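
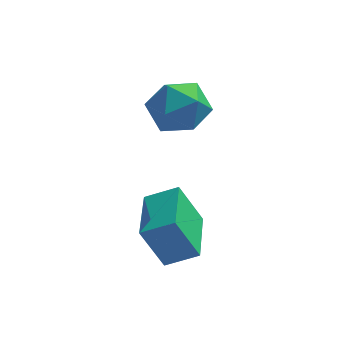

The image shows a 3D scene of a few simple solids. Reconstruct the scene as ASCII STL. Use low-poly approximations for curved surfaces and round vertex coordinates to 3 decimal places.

solid 
facet normal -0.121 0.582 0.804
outer loop
vertex 1.203 3.222 -0.826
vertex 1.313 2.563 -0.333
vertex 1.965 3.021 -0.566
endloop
endfacet
facet normal 0.161 0.951 0.263
outer loop
vertex 1.203 3.222 -0.826
vertex 1.965 3.021 -0.566
vertex 1.844 3.259 -1.352
endloop
endfacet
facet normal -0.290 0.913 -0.289
outer loop
vertex 1.203 3.222 -0.826
vertex 1.844 3.259 -1.352
vertex 1.117 2.948 -1.606
endloop
endfacet
facet normal -0.851 0.518 -0.088
outer loop
vertex 1.203 3.222 -0.826
vertex 1.117 2.948 -1.606
vertex 0.789 2.517 -0.976
endloop
endfacet
facet normal -0.747 0.314 0.586
outer loop
vertex 1.203 3.222 -0.826
vertex 0.789 2.517 -0.976
vertex 1.313 2.563 -0.333
endloop
endfacet
facet normal 0.770 0.633 0.073
outer loop
vertex 1.844 3.259 -1.352
vertex 1.965 3.021 -0.566
vertex 2.351 2.623 -1.184
endloop
endfacet
facet normal 0.314 0.036 0.949
outer loop
vertex 1.965 3.021 -0.566
vertex 1.313 2.563 -0.333
vertex 2.023 2.192 -0.554
endloop
endfacet
facet normal -0.697 -0.398 0.596
outer loop
vertex 1.313 2.563 -0.333
vertex 0.789 2.517 -0.976
vertex 1.296 1.881 -0.808
endloop
endfacet
facet normal -0.865 -0.068 -0.497
outer loop
vertex 0.789 2.517 -0.976
vertex 1.117 2.948 -1.606
vertex 1.175 2.119 -1.594
endloop
endfacet
facet normal 0.043 0.570 -0.820
outer loop
vertex 1.117 2.948 -1.606
vertex 1.844 3.259 -1.352
vertex 1.827 2.577 -1.827
endloop
endfacet
facet normal 0.851 -0.518 0.088
outer loop
vertex 1.937 1.918 -1.334
vertex 2.351 2.623 -1.184
vertex 2.023 2.192 -0.554
endloop
endfacet
facet normal 0.290 -0.913 0.289
outer loop
vertex 1.937 1.918 -1.334
vertex 2.023 2.192 -0.554
vertex 1.296 1.881 -0.808
endloop
endfacet
facet normal -0.161 -0.951 -0.263
outer loop
vertex 1.937 1.918 -1.334
vertex 1.296 1.881 -0.808
vertex 1.175 2.119 -1.594
endloop
endfacet
facet normal 0.121 -0.582 -0.804
outer loop
vertex 1.937 1.918 -1.334
vertex 1.175 2.119 -1.594
vertex 1.827 2.577 -1.827
endloop
endfacet
facet normal 0.747 -0.314 -0.586
outer loop
vertex 1.937 1.918 -1.334
vertex 1.827 2.577 -1.827
vertex 2.351 2.623 -1.184
endloop
endfacet
facet normal 0.865 0.068 0.497
outer loop
vertex 2.023 2.192 -0.554
vertex 2.351 2.623 -1.184
vertex 1.965 3.021 -0.566
endloop
endfacet
facet normal -0.043 -0.570 0.820
outer loop
vertex 1.296 1.881 -0.808
vertex 2.023 2.192 -0.554
vertex 1.313 2.563 -0.333
endloop
endfacet
facet normal -0.770 -0.633 -0.073
outer loop
vertex 1.175 2.119 -1.594
vertex 1.296 1.881 -0.808
vertex 0.789 2.517 -0.976
endloop
endfacet
facet normal -0.314 -0.036 -0.949
outer loop
vertex 1.827 2.577 -1.827
vertex 1.175 2.119 -1.594
vertex 1.117 2.948 -1.606
endloop
endfacet
facet normal 0.697 0.398 -0.596
outer loop
vertex 2.351 2.623 -1.184
vertex 1.827 2.577 -1.827
vertex 1.844 3.259 -1.352
endloop
endfacet
facet normal -0.895 -0.013 -0.446
outer loop
vertex 0.859 -0.469 -2.97
vertex 0.864 1.0 -3.023
vertex 1.408 -0.511 -4.07
endloop
endfacet
facet normal -0.004 -0.999 0.036
outer loop
vertex 2.196 -0.5 -3.677
vertex 0.859 -0.469 -2.97
vertex 1.408 -0.511 -4.07
endloop
endfacet
facet normal -0.895 -0.012 -0.447
outer loop
vertex 1.408 -0.511 -4.07
vertex 0.864 1.0 -3.023
vertex 1.414 0.958 -4.123
endloop
endfacet
facet normal 0.446 -0.034 -0.894
outer loop
vertex 1.414 0.958 -4.123
vertex 2.196 -0.5 -3.677
vertex 1.408 -0.511 -4.07
endloop
endfacet
facet normal -0.446 0.034 0.894
outer loop
vertex 0.859 -0.469 -2.97
vertex 1.652 1.011 -2.63
vertex 0.864 1.0 -3.023
endloop
endfacet
facet normal -0.004 -0.999 0.036
outer loop
vertex 1.646 -0.458 -2.577
vertex 0.859 -0.469 -2.97
vertex 2.196 -0.5 -3.677
endloop
endfacet
facet normal -0.447 0.034 0.894
outer loop
vertex 1.646 -0.458 -2.577
vertex 1.652 1.011 -2.63
vertex 0.859 -0.469 -2.97
endloop
endfacet
facet normal 0.004 0.999 -0.036
outer loop
vertex 0.864 1.0 -3.023
vertex 1.652 1.011 -2.63
vertex 1.414 0.958 -4.123
endloop
endfacet
facet normal 0.447 -0.034 -0.894
outer loop
vertex 2.201 0.969 -3.73
vertex 2.196 -0.5 -3.677
vertex 1.414 0.958 -4.123
endloop
endfacet
facet normal 0.004 0.999 -0.036
outer loop
vertex 1.414 0.958 -4.123
vertex 1.652 1.011 -2.63
vertex 2.201 0.969 -3.73
endloop
endfacet
facet normal 0.895 0.013 0.447
outer loop
vertex 2.201 0.969 -3.73
vertex 1.646 -0.458 -2.577
vertex 2.196 -0.5 -3.677
endloop
endfacet
facet normal 0.895 0.012 0.446
outer loop
vertex 1.652 1.011 -2.63
vertex 1.646 -0.458 -2.577
vertex 2.201 0.969 -3.73
endloop
endfacet

endsolid


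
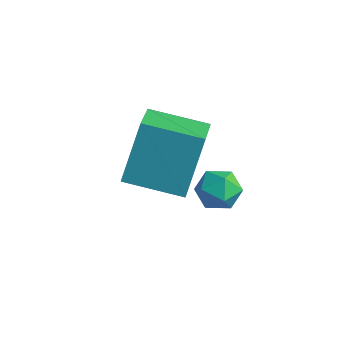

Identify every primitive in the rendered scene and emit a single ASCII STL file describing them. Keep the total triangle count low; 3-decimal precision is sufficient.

solid 
facet normal -0.582 0.702 -0.411
outer loop
vertex -4.492 -2.249 4.556
vertex -3.109 -1.303 4.214
vertex -4.324 -3.115 2.84
endloop
endfacet
facet normal -0.809 -0.553 0.200
outer loop
vertex -3.411 -4.217 3.486
vertex -4.492 -2.249 4.556
vertex -4.324 -3.115 2.84
endloop
endfacet
facet normal -0.582 0.702 -0.411
outer loop
vertex -4.324 -3.115 2.84
vertex -3.109 -1.303 4.214
vertex -2.941 -2.169 2.498
endloop
endfacet
facet normal 0.087 -0.449 -0.889
outer loop
vertex -2.941 -2.169 2.498
vertex -3.411 -4.217 3.486
vertex -4.324 -3.115 2.84
endloop
endfacet
facet normal -0.087 0.449 0.889
outer loop
vertex -4.492 -2.249 4.556
vertex -2.196 -2.405 4.86
vertex -3.109 -1.303 4.214
endloop
endfacet
facet normal -0.809 -0.553 0.200
outer loop
vertex -3.579 -3.351 5.202
vertex -4.492 -2.249 4.556
vertex -3.411 -4.217 3.486
endloop
endfacet
facet normal -0.087 0.449 0.889
outer loop
vertex -3.579 -3.351 5.202
vertex -2.196 -2.405 4.86
vertex -4.492 -2.249 4.556
endloop
endfacet
facet normal 0.809 0.553 -0.200
outer loop
vertex -3.109 -1.303 4.214
vertex -2.196 -2.405 4.86
vertex -2.941 -2.169 2.498
endloop
endfacet
facet normal 0.087 -0.449 -0.889
outer loop
vertex -2.028 -3.271 3.144
vertex -3.411 -4.217 3.486
vertex -2.941 -2.169 2.498
endloop
endfacet
facet normal 0.809 0.553 -0.200
outer loop
vertex -2.941 -2.169 2.498
vertex -2.196 -2.405 4.86
vertex -2.028 -3.271 3.144
endloop
endfacet
facet normal 0.582 -0.702 0.411
outer loop
vertex -2.028 -3.271 3.144
vertex -3.579 -3.351 5.202
vertex -3.411 -4.217 3.486
endloop
endfacet
facet normal 0.582 -0.702 0.411
outer loop
vertex -2.196 -2.405 4.86
vertex -3.579 -3.351 5.202
vertex -2.028 -3.271 3.144
endloop
endfacet
facet normal -0.351 0.933 -0.078
outer loop
vertex -2.823 -0.601 1.121
vertex -3.465 -0.824 1.344
vertex -2.98 -0.602 1.819
endloop
endfacet
facet normal 0.345 0.935 0.079
outer loop
vertex -2.823 -0.601 1.121
vertex -2.98 -0.602 1.819
vertex -2.336 -0.821 1.596
endloop
endfacet
facet normal 0.688 0.578 -0.438
outer loop
vertex -2.823 -0.601 1.121
vertex -2.336 -0.821 1.596
vertex -2.425 -1.179 0.984
endloop
endfacet
facet normal 0.205 0.357 -0.911
outer loop
vertex -2.823 -0.601 1.121
vertex -2.425 -1.179 0.984
vertex -3.122 -1.18 0.827
endloop
endfacet
facet normal -0.440 0.577 -0.689
outer loop
vertex -2.823 -0.601 1.121
vertex -3.122 -1.18 0.827
vertex -3.465 -0.824 1.344
endloop
endfacet
facet normal 0.436 0.578 0.690
outer loop
vertex -2.336 -0.821 1.596
vertex -2.98 -0.602 1.819
vertex -2.678 -1.18 2.113
endloop
endfacet
facet normal -0.691 0.575 0.437
outer loop
vertex -2.98 -0.602 1.819
vertex -3.465 -0.824 1.344
vertex -3.375 -1.181 1.956
endloop
endfacet
facet normal -0.834 -0.001 -0.552
outer loop
vertex -3.465 -0.824 1.344
vertex -3.122 -1.18 0.827
vertex -3.464 -1.539 1.344
endloop
endfacet
facet normal 0.206 -0.356 -0.912
outer loop
vertex -3.122 -1.18 0.827
vertex -2.425 -1.179 0.984
vertex -2.82 -1.758 1.121
endloop
endfacet
facet normal 0.989 0.001 -0.145
outer loop
vertex -2.425 -1.179 0.984
vertex -2.336 -0.821 1.596
vertex -2.335 -1.536 1.596
endloop
endfacet
facet normal -0.205 -0.357 0.911
outer loop
vertex -2.977 -1.759 1.819
vertex -2.678 -1.18 2.113
vertex -3.375 -1.181 1.956
endloop
endfacet
facet normal -0.688 -0.578 0.438
outer loop
vertex -2.977 -1.759 1.819
vertex -3.375 -1.181 1.956
vertex -3.464 -1.539 1.344
endloop
endfacet
facet normal -0.345 -0.935 -0.079
outer loop
vertex -2.977 -1.759 1.819
vertex -3.464 -1.539 1.344
vertex -2.82 -1.758 1.121
endloop
endfacet
facet normal 0.351 -0.933 0.078
outer loop
vertex -2.977 -1.759 1.819
vertex -2.82 -1.758 1.121
vertex -2.335 -1.536 1.596
endloop
endfacet
facet normal 0.440 -0.577 0.689
outer loop
vertex -2.977 -1.759 1.819
vertex -2.335 -1.536 1.596
vertex -2.678 -1.18 2.113
endloop
endfacet
facet normal -0.206 0.356 0.912
outer loop
vertex -3.375 -1.181 1.956
vertex -2.678 -1.18 2.113
vertex -2.98 -0.602 1.819
endloop
endfacet
facet normal -0.989 -0.001 0.145
outer loop
vertex -3.464 -1.539 1.344
vertex -3.375 -1.181 1.956
vertex -3.465 -0.824 1.344
endloop
endfacet
facet normal -0.436 -0.578 -0.690
outer loop
vertex -2.82 -1.758 1.121
vertex -3.464 -1.539 1.344
vertex -3.122 -1.18 0.827
endloop
endfacet
facet normal 0.691 -0.575 -0.437
outer loop
vertex -2.335 -1.536 1.596
vertex -2.82 -1.758 1.121
vertex -2.425 -1.179 0.984
endloop
endfacet
facet normal 0.834 0.001 0.552
outer loop
vertex -2.678 -1.18 2.113
vertex -2.335 -1.536 1.596
vertex -2.336 -0.821 1.596
endloop
endfacet

endsolid


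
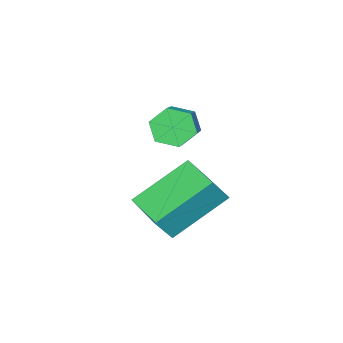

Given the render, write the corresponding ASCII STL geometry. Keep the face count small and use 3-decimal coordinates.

solid 
facet normal -0.738 -0.513 -0.438
outer loop
vertex -2.69 -2.93 1.433
vertex -3.101 -2.69 1.845
vertex -2.987 -2.391 1.302
endloop
endfacet
facet normal 0.482 0.053 -0.874
outer loop
vertex -2.69 -2.93 1.433
vertex -2.987 -2.391 1.302
vertex -1.627 -2.191 2.064
endloop
endfacet
facet normal 0.482 0.054 -0.874
outer loop
vertex -1.627 -2.191 2.064
vertex -2.987 -2.391 1.302
vertex -1.925 -1.651 1.933
endloop
endfacet
facet normal 0.738 0.513 0.438
outer loop
vertex -1.627 -2.191 2.064
vertex -1.925 -1.651 1.933
vertex -2.039 -1.95 2.475
endloop
endfacet
facet normal -0.738 -0.513 -0.438
outer loop
vertex -2.987 -2.391 1.302
vertex -3.101 -2.69 1.845
vertex -3.399 -2.15 1.714
endloop
endfacet
facet normal -0.168 0.768 -0.618
outer loop
vertex -2.987 -2.391 1.302
vertex -3.399 -2.15 1.714
vertex -1.925 -1.651 1.933
endloop
endfacet
facet normal -0.168 0.769 -0.617
outer loop
vertex -1.925 -1.651 1.933
vertex -3.399 -2.15 1.714
vertex -2.336 -1.411 2.344
endloop
endfacet
facet normal 0.738 0.513 0.438
outer loop
vertex -1.925 -1.651 1.933
vertex -2.336 -1.411 2.344
vertex -2.039 -1.95 2.475
endloop
endfacet
facet normal -0.738 -0.513 -0.438
outer loop
vertex -3.399 -2.15 1.714
vertex -3.101 -2.69 1.845
vertex -3.513 -2.449 2.256
endloop
endfacet
facet normal -0.650 0.715 0.258
outer loop
vertex -3.399 -2.15 1.714
vertex -3.513 -2.449 2.256
vertex -2.336 -1.411 2.344
endloop
endfacet
facet normal -0.650 0.715 0.257
outer loop
vertex -2.336 -1.411 2.344
vertex -3.513 -2.449 2.256
vertex -2.45 -1.71 2.887
endloop
endfacet
facet normal 0.738 0.513 0.438
outer loop
vertex -2.336 -1.411 2.344
vertex -2.45 -1.71 2.887
vertex -2.039 -1.95 2.475
endloop
endfacet
facet normal -0.738 -0.513 -0.438
outer loop
vertex -3.513 -2.449 2.256
vertex -3.101 -2.69 1.845
vertex -3.215 -2.989 2.387
endloop
endfacet
facet normal -0.482 -0.054 0.875
outer loop
vertex -3.513 -2.449 2.256
vertex -3.215 -2.989 2.387
vertex -2.45 -1.71 2.887
endloop
endfacet
facet normal -0.482 -0.053 0.874
outer loop
vertex -2.45 -1.71 2.887
vertex -3.215 -2.989 2.387
vertex -2.153 -2.249 3.018
endloop
endfacet
facet normal 0.738 0.513 0.438
outer loop
vertex -2.45 -1.71 2.887
vertex -2.153 -2.249 3.018
vertex -2.039 -1.95 2.475
endloop
endfacet
facet normal -0.738 -0.513 -0.438
outer loop
vertex -3.215 -2.989 2.387
vertex -3.101 -2.69 1.845
vertex -2.804 -3.229 1.976
endloop
endfacet
facet normal 0.169 -0.768 0.617
outer loop
vertex -3.215 -2.989 2.387
vertex -2.804 -3.229 1.976
vertex -2.153 -2.249 3.018
endloop
endfacet
facet normal 0.168 -0.768 0.618
outer loop
vertex -2.153 -2.249 3.018
vertex -2.804 -3.229 1.976
vertex -1.741 -2.49 2.606
endloop
endfacet
facet normal 0.738 0.513 0.438
outer loop
vertex -2.153 -2.249 3.018
vertex -1.741 -2.49 2.606
vertex -2.039 -1.95 2.475
endloop
endfacet
facet normal -0.738 -0.513 -0.438
outer loop
vertex -2.804 -3.229 1.976
vertex -3.101 -2.69 1.845
vertex -2.69 -2.93 1.433
endloop
endfacet
facet normal 0.650 -0.715 -0.257
outer loop
vertex -2.804 -3.229 1.976
vertex -2.69 -2.93 1.433
vertex -1.741 -2.49 2.606
endloop
endfacet
facet normal 0.650 -0.715 -0.258
outer loop
vertex -1.741 -2.49 2.606
vertex -2.69 -2.93 1.433
vertex -1.627 -2.191 2.064
endloop
endfacet
facet normal 0.738 0.513 0.438
outer loop
vertex -1.741 -2.49 2.606
vertex -1.627 -2.191 2.064
vertex -2.039 -1.95 2.475
endloop
endfacet
facet normal -0.728 0.368 0.578
outer loop
vertex -2.956 -2.216 0.776
vertex -2.458 -1.002 0.631
vertex -3.488 -2.087 0.024
endloop
endfacet
facet normal -0.378 -0.919 0.110
outer loop
vertex -2.082 -2.798 -1.091
vertex -2.956 -2.216 0.776
vertex -3.488 -2.087 0.024
endloop
endfacet
facet normal -0.728 0.368 0.578
outer loop
vertex -3.488 -2.087 0.024
vertex -2.458 -1.002 0.631
vertex -2.99 -0.874 -0.121
endloop
endfacet
facet normal -0.572 0.138 -0.809
outer loop
vertex -2.99 -0.874 -0.121
vertex -2.082 -2.798 -1.091
vertex -3.488 -2.087 0.024
endloop
endfacet
facet normal 0.572 -0.138 0.809
outer loop
vertex -2.956 -2.216 0.776
vertex -1.052 -1.713 -0.484
vertex -2.458 -1.002 0.631
endloop
endfacet
facet normal -0.377 -0.920 0.110
outer loop
vertex -1.55 -2.926 -0.339
vertex -2.956 -2.216 0.776
vertex -2.082 -2.798 -1.091
endloop
endfacet
facet normal 0.572 -0.138 0.809
outer loop
vertex -1.55 -2.926 -0.339
vertex -1.052 -1.713 -0.484
vertex -2.956 -2.216 0.776
endloop
endfacet
facet normal 0.377 0.919 -0.110
outer loop
vertex -2.458 -1.002 0.631
vertex -1.052 -1.713 -0.484
vertex -2.99 -0.874 -0.121
endloop
endfacet
facet normal -0.572 0.138 -0.809
outer loop
vertex -1.584 -1.584 -1.236
vertex -2.082 -2.798 -1.091
vertex -2.99 -0.874 -0.121
endloop
endfacet
facet normal 0.378 0.919 -0.109
outer loop
vertex -2.99 -0.874 -0.121
vertex -1.052 -1.713 -0.484
vertex -1.584 -1.584 -1.236
endloop
endfacet
facet normal 0.728 -0.368 -0.578
outer loop
vertex -1.584 -1.584 -1.236
vertex -1.55 -2.926 -0.339
vertex -2.082 -2.798 -1.091
endloop
endfacet
facet normal 0.728 -0.368 -0.578
outer loop
vertex -1.052 -1.713 -0.484
vertex -1.55 -2.926 -0.339
vertex -1.584 -1.584 -1.236
endloop
endfacet

endsolid


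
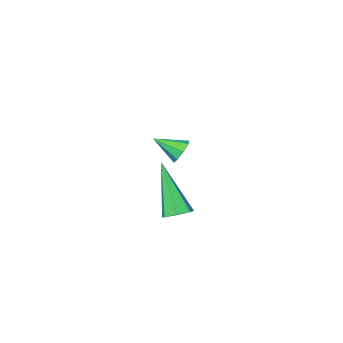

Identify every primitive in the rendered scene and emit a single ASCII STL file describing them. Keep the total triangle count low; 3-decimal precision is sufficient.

solid 
facet normal 0.063 0.537 -0.841
outer loop
vertex 1.669 0.723 1.252
vertex 1.164 0.688 1.192
vertex 1.43 1.045 1.44
endloop
endfacet
facet normal 0.805 0.299 0.512
outer loop
vertex 1.669 0.723 1.252
vertex 1.43 1.045 1.44
vertex 1.036 -0.408 2.908
endloop
endfacet
facet normal 0.063 0.537 -0.841
outer loop
vertex 1.43 1.045 1.44
vertex 1.164 0.688 1.192
vertex 0.991 1.098 1.441
endloop
endfacet
facet normal 0.086 0.697 0.712
outer loop
vertex 1.43 1.045 1.44
vertex 0.991 1.098 1.441
vertex 1.036 -0.408 2.908
endloop
endfacet
facet normal 0.063 0.537 -0.841
outer loop
vertex 0.991 1.098 1.441
vertex 1.164 0.688 1.192
vertex 0.681 0.842 1.254
endloop
endfacet
facet normal -0.709 0.481 0.516
outer loop
vertex 0.991 1.098 1.441
vertex 0.681 0.842 1.254
vertex 1.036 -0.408 2.908
endloop
endfacet
facet normal 0.063 0.536 -0.842
outer loop
vertex 0.681 0.842 1.254
vertex 1.164 0.688 1.192
vertex 0.735 0.47 1.021
endloop
endfacet
facet normal -0.980 -0.186 0.070
outer loop
vertex 0.681 0.842 1.254
vertex 0.735 0.47 1.021
vertex 1.036 -0.408 2.908
endloop
endfacet
facet normal 0.062 0.537 -0.841
outer loop
vertex 0.735 0.47 1.021
vertex 1.164 0.688 1.192
vertex 1.112 0.262 0.916
endloop
endfacet
facet normal -0.523 -0.802 -0.290
outer loop
vertex 0.735 0.47 1.021
vertex 1.112 0.262 0.916
vertex 1.036 -0.408 2.908
endloop
endfacet
facet normal 0.064 0.537 -0.841
outer loop
vertex 1.112 0.262 0.916
vertex 1.164 0.688 1.192
vertex 1.527 0.374 1.019
endloop
endfacet
facet normal 0.316 -0.903 -0.292
outer loop
vertex 1.112 0.262 0.916
vertex 1.527 0.374 1.019
vertex 1.036 -0.408 2.908
endloop
endfacet
facet normal 0.063 0.536 -0.842
outer loop
vertex 1.527 0.374 1.019
vertex 1.164 0.688 1.192
vertex 1.669 0.723 1.252
endloop
endfacet
facet normal 0.908 -0.413 0.065
outer loop
vertex 1.527 0.374 1.019
vertex 1.669 0.723 1.252
vertex 1.036 -0.408 2.908
endloop
endfacet
facet normal -0.630 0.606 -0.485
outer loop
vertex -1.49 -3.473 0.56
vertex -1.843 -3.54 0.935
vertex -1.455 -3.204 0.851
endloop
endfacet
facet normal 0.960 0.138 -0.243
outer loop
vertex -1.49 -3.473 0.56
vertex -1.455 -3.204 0.851
vertex -1.157 -4.2 1.465
endloop
endfacet
facet normal -0.630 0.607 -0.485
outer loop
vertex -1.455 -3.204 0.851
vertex -1.843 -3.54 0.935
vertex -1.648 -3.132 1.192
endloop
endfacet
facet normal 0.809 0.464 0.360
outer loop
vertex -1.455 -3.204 0.851
vertex -1.648 -3.132 1.192
vertex -1.157 -4.2 1.465
endloop
endfacet
facet normal -0.628 0.607 -0.487
outer loop
vertex -1.648 -3.132 1.192
vertex -1.843 -3.54 0.935
vertex -1.956 -3.298 1.382
endloop
endfacet
facet normal 0.332 0.374 0.866
outer loop
vertex -1.648 -3.132 1.192
vertex -1.956 -3.298 1.382
vertex -1.157 -4.2 1.465
endloop
endfacet
facet normal -0.630 0.605 -0.487
outer loop
vertex -1.956 -3.298 1.382
vertex -1.843 -3.54 0.935
vertex -2.197 -3.607 1.31
endloop
endfacet
facet normal -0.191 -0.079 0.978
outer loop
vertex -1.956 -3.298 1.382
vertex -2.197 -3.607 1.31
vertex -1.157 -4.2 1.465
endloop
endfacet
facet normal -0.630 0.606 -0.486
outer loop
vertex -2.197 -3.607 1.31
vertex -1.843 -3.54 0.935
vertex -2.231 -3.876 1.019
endloop
endfacet
facet normal -0.452 -0.628 0.633
outer loop
vertex -2.197 -3.607 1.31
vertex -2.231 -3.876 1.019
vertex -1.157 -4.2 1.465
endloop
endfacet
facet normal -0.630 0.606 -0.486
outer loop
vertex -2.231 -3.876 1.019
vertex -1.843 -3.54 0.935
vertex -2.038 -3.948 0.679
endloop
endfacet
facet normal -0.301 -0.953 0.031
outer loop
vertex -2.231 -3.876 1.019
vertex -2.038 -3.948 0.679
vertex -1.157 -4.2 1.465
endloop
endfacet
facet normal -0.630 0.606 -0.486
outer loop
vertex -2.038 -3.948 0.679
vertex -1.843 -3.54 0.935
vertex -1.731 -3.781 0.489
endloop
endfacet
facet normal 0.176 -0.863 -0.474
outer loop
vertex -2.038 -3.948 0.679
vertex -1.731 -3.781 0.489
vertex -1.157 -4.2 1.465
endloop
endfacet
facet normal -0.631 0.605 -0.486
outer loop
vertex -1.731 -3.781 0.489
vertex -1.843 -3.54 0.935
vertex -1.49 -3.473 0.56
endloop
endfacet
facet normal 0.698 -0.411 -0.587
outer loop
vertex -1.731 -3.781 0.489
vertex -1.49 -3.473 0.56
vertex -1.157 -4.2 1.465
endloop
endfacet

endsolid


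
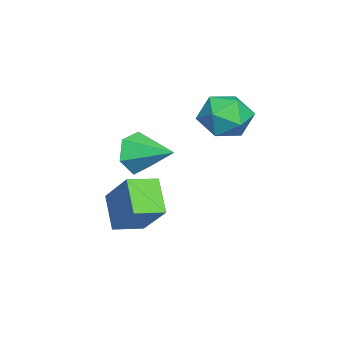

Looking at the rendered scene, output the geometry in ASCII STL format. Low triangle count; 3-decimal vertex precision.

solid 
facet normal -0.386 -0.876 -0.289
outer loop
vertex -2.193 -2.148 3.141
vertex -2.529 -1.743 2.362
vertex -1.669 -2.122 2.361
endloop
endfacet
facet normal 0.830 -0.044 0.556
outer loop
vertex -2.193 -2.148 3.141
vertex -1.669 -2.122 2.361
vertex -1.891 -0.297 2.838
endloop
endfacet
facet normal -0.386 -0.876 -0.289
outer loop
vertex -1.669 -2.122 2.361
vertex -2.529 -1.743 2.362
vertex -2.004 -1.717 1.582
endloop
endfacet
facet normal 0.934 0.192 -0.302
outer loop
vertex -1.669 -2.122 2.361
vertex -2.004 -1.717 1.582
vertex -1.891 -0.297 2.838
endloop
endfacet
facet normal -0.386 -0.876 -0.289
outer loop
vertex -2.004 -1.717 1.582
vertex -2.529 -1.743 2.362
vertex -2.864 -1.338 1.582
endloop
endfacet
facet normal 0.275 0.625 -0.731
outer loop
vertex -2.004 -1.717 1.582
vertex -2.864 -1.338 1.582
vertex -1.891 -0.297 2.838
endloop
endfacet
facet normal -0.387 -0.876 -0.289
outer loop
vertex -2.864 -1.338 1.582
vertex -2.529 -1.743 2.362
vertex -3.389 -1.363 2.362
endloop
endfacet
facet normal -0.487 0.819 -0.302
outer loop
vertex -2.864 -1.338 1.582
vertex -3.389 -1.363 2.362
vertex -1.891 -0.297 2.838
endloop
endfacet
facet normal -0.387 -0.876 -0.288
outer loop
vertex -3.389 -1.363 2.362
vertex -2.529 -1.743 2.362
vertex -3.053 -1.768 3.141
endloop
endfacet
facet normal -0.592 0.582 0.558
outer loop
vertex -3.389 -1.363 2.362
vertex -3.053 -1.768 3.141
vertex -1.891 -0.297 2.838
endloop
endfacet
facet normal -0.387 -0.876 -0.288
outer loop
vertex -3.053 -1.768 3.141
vertex -2.529 -1.743 2.362
vertex -2.193 -2.148 3.141
endloop
endfacet
facet normal 0.067 0.151 0.986
outer loop
vertex -3.053 -1.768 3.141
vertex -2.193 -2.148 3.141
vertex -1.891 -0.297 2.838
endloop
endfacet
facet normal 0.311 0.862 0.400
outer loop
vertex -3.726 2.166 4.061
vertex -3.254 1.626 4.859
vertex -2.707 1.845 3.962
endloop
endfacet
facet normal 0.258 0.915 -0.310
outer loop
vertex -3.726 2.166 4.061
vertex -2.707 1.845 3.962
vertex -3.38 1.754 3.133
endloop
endfacet
facet normal -0.415 0.764 -0.494
outer loop
vertex -3.726 2.166 4.061
vertex -3.38 1.754 3.133
vertex -4.343 1.479 3.516
endloop
endfacet
facet normal -0.779 0.618 0.103
outer loop
vertex -3.726 2.166 4.061
vertex -4.343 1.479 3.516
vertex -4.265 1.4 4.583
endloop
endfacet
facet normal -0.331 0.679 0.655
outer loop
vertex -3.726 2.166 4.061
vertex -4.265 1.4 4.583
vertex -3.254 1.626 4.859
endloop
endfacet
facet normal 0.682 0.419 -0.600
outer loop
vertex -3.38 1.754 3.133
vertex -2.707 1.845 3.962
vertex -2.695 0.96 3.357
endloop
endfacet
facet normal 0.766 0.335 0.549
outer loop
vertex -2.707 1.845 3.962
vertex -3.254 1.626 4.859
vertex -2.617 0.881 4.424
endloop
endfacet
facet normal -0.271 0.038 0.962
outer loop
vertex -3.254 1.626 4.859
vertex -4.265 1.4 4.583
vertex -3.58 0.606 4.807
endloop
endfacet
facet normal -0.996 -0.060 0.068
outer loop
vertex -4.265 1.4 4.583
vertex -4.343 1.479 3.516
vertex -4.253 0.515 3.978
endloop
endfacet
facet normal -0.407 0.176 -0.896
outer loop
vertex -4.343 1.479 3.516
vertex -3.38 1.754 3.133
vertex -3.706 0.734 3.081
endloop
endfacet
facet normal 0.779 -0.618 -0.103
outer loop
vertex -3.234 0.194 3.879
vertex -2.695 0.96 3.357
vertex -2.617 0.881 4.424
endloop
endfacet
facet normal 0.415 -0.764 0.494
outer loop
vertex -3.234 0.194 3.879
vertex -2.617 0.881 4.424
vertex -3.58 0.606 4.807
endloop
endfacet
facet normal -0.258 -0.915 0.310
outer loop
vertex -3.234 0.194 3.879
vertex -3.58 0.606 4.807
vertex -4.253 0.515 3.978
endloop
endfacet
facet normal -0.311 -0.862 -0.400
outer loop
vertex -3.234 0.194 3.879
vertex -4.253 0.515 3.978
vertex -3.706 0.734 3.081
endloop
endfacet
facet normal 0.331 -0.679 -0.655
outer loop
vertex -3.234 0.194 3.879
vertex -3.706 0.734 3.081
vertex -2.695 0.96 3.357
endloop
endfacet
facet normal 0.996 0.060 -0.068
outer loop
vertex -2.617 0.881 4.424
vertex -2.695 0.96 3.357
vertex -2.707 1.845 3.962
endloop
endfacet
facet normal 0.407 -0.176 0.896
outer loop
vertex -3.58 0.606 4.807
vertex -2.617 0.881 4.424
vertex -3.254 1.626 4.859
endloop
endfacet
facet normal -0.682 -0.419 0.600
outer loop
vertex -4.253 0.515 3.978
vertex -3.58 0.606 4.807
vertex -4.265 1.4 4.583
endloop
endfacet
facet normal -0.766 -0.335 -0.549
outer loop
vertex -3.706 0.734 3.081
vertex -4.253 0.515 3.978
vertex -4.343 1.479 3.516
endloop
endfacet
facet normal 0.271 -0.038 -0.962
outer loop
vertex -2.695 0.96 3.357
vertex -3.706 0.734 3.081
vertex -3.38 1.754 3.133
endloop
endfacet
facet normal -0.666 -0.302 0.682
outer loop
vertex -0.99 -1.738 1.866
vertex -1.628 -0.777 1.669
vertex -2.03 -2.725 0.415
endloop
endfacet
facet normal 0.545 -0.821 0.168
outer loop
vertex -1.012 -2.263 -0.629
vertex -0.99 -1.738 1.866
vertex -2.03 -2.725 0.415
endloop
endfacet
facet normal -0.666 -0.302 0.682
outer loop
vertex -2.03 -2.725 0.415
vertex -1.628 -0.777 1.669
vertex -2.668 -1.764 0.218
endloop
endfacet
facet normal -0.510 -0.484 -0.711
outer loop
vertex -2.668 -1.764 0.218
vertex -1.012 -2.263 -0.629
vertex -2.03 -2.725 0.415
endloop
endfacet
facet normal 0.510 0.484 0.711
outer loop
vertex -0.99 -1.738 1.866
vertex -0.61 -0.315 0.625
vertex -1.628 -0.777 1.669
endloop
endfacet
facet normal 0.545 -0.821 0.168
outer loop
vertex 0.028 -1.276 0.822
vertex -0.99 -1.738 1.866
vertex -1.012 -2.263 -0.629
endloop
endfacet
facet normal 0.510 0.484 0.711
outer loop
vertex 0.028 -1.276 0.822
vertex -0.61 -0.315 0.625
vertex -0.99 -1.738 1.866
endloop
endfacet
facet normal -0.545 0.821 -0.168
outer loop
vertex -1.628 -0.777 1.669
vertex -0.61 -0.315 0.625
vertex -2.668 -1.764 0.218
endloop
endfacet
facet normal -0.510 -0.484 -0.711
outer loop
vertex -1.65 -1.302 -0.826
vertex -1.012 -2.263 -0.629
vertex -2.668 -1.764 0.218
endloop
endfacet
facet normal -0.545 0.821 -0.168
outer loop
vertex -2.668 -1.764 0.218
vertex -0.61 -0.315 0.625
vertex -1.65 -1.302 -0.826
endloop
endfacet
facet normal 0.666 0.302 -0.682
outer loop
vertex -1.65 -1.302 -0.826
vertex 0.028 -1.276 0.822
vertex -1.012 -2.263 -0.629
endloop
endfacet
facet normal 0.666 0.302 -0.682
outer loop
vertex -0.61 -0.315 0.625
vertex 0.028 -1.276 0.822
vertex -1.65 -1.302 -0.826
endloop
endfacet

endsolid


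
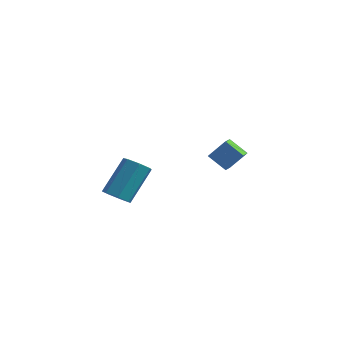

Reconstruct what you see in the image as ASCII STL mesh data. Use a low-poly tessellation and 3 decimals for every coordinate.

solid 
facet normal -0.815 0.047 0.578
outer loop
vertex 3.281 3.026 3.699
vertex 3.146 3.815 3.445
vertex 2.551 2.582 2.705
endloop
endfacet
facet normal 0.160 -0.940 0.302
outer loop
vertex 3.554 2.525 1.995
vertex 3.281 3.026 3.699
vertex 2.551 2.582 2.705
endloop
endfacet
facet normal -0.815 0.047 0.577
outer loop
vertex 2.551 2.582 2.705
vertex 3.146 3.815 3.445
vertex 2.417 3.371 2.452
endloop
endfacet
facet normal -0.557 -0.338 -0.759
outer loop
vertex 2.417 3.371 2.452
vertex 3.554 2.525 1.995
vertex 2.551 2.582 2.705
endloop
endfacet
facet normal 0.556 0.339 0.759
outer loop
vertex 3.281 3.026 3.699
vertex 4.149 3.758 2.735
vertex 3.146 3.815 3.445
endloop
endfacet
facet normal 0.161 -0.940 0.302
outer loop
vertex 4.283 2.969 2.988
vertex 3.281 3.026 3.699
vertex 3.554 2.525 1.995
endloop
endfacet
facet normal 0.557 0.338 0.758
outer loop
vertex 4.283 2.969 2.988
vertex 4.149 3.758 2.735
vertex 3.281 3.026 3.699
endloop
endfacet
facet normal -0.161 0.940 -0.302
outer loop
vertex 3.146 3.815 3.445
vertex 4.149 3.758 2.735
vertex 2.417 3.371 2.452
endloop
endfacet
facet normal -0.557 -0.339 -0.758
outer loop
vertex 3.419 3.314 1.741
vertex 3.554 2.525 1.995
vertex 2.417 3.371 2.452
endloop
endfacet
facet normal -0.161 0.940 -0.302
outer loop
vertex 2.417 3.371 2.452
vertex 4.149 3.758 2.735
vertex 3.419 3.314 1.741
endloop
endfacet
facet normal 0.815 -0.046 -0.578
outer loop
vertex 3.419 3.314 1.741
vertex 4.283 2.969 2.988
vertex 3.554 2.525 1.995
endloop
endfacet
facet normal 0.815 -0.047 -0.578
outer loop
vertex 4.149 3.758 2.735
vertex 4.283 2.969 2.988
vertex 3.419 3.314 1.741
endloop
endfacet
facet normal -0.173 -0.648 -0.742
outer loop
vertex 1.246 -4.236 2.999
vertex 0.861 -3.693 2.614
vertex 1.612 -3.86 2.585
endloop
endfacet
facet normal 0.819 -0.513 0.258
outer loop
vertex 1.246 -4.236 2.999
vertex 1.612 -3.86 2.585
vertex 1.625 -2.811 4.632
endloop
endfacet
facet normal 0.819 -0.512 0.257
outer loop
vertex 1.625 -2.811 4.632
vertex 1.612 -3.86 2.585
vertex 1.99 -2.435 4.218
endloop
endfacet
facet normal 0.173 0.649 0.741
outer loop
vertex 1.625 -2.811 4.632
vertex 1.99 -2.435 4.218
vertex 1.239 -2.267 4.246
endloop
endfacet
facet normal -0.173 -0.647 -0.742
outer loop
vertex 1.612 -3.86 2.585
vertex 0.861 -3.693 2.614
vertex 1.412 -3.357 2.193
endloop
endfacet
facet normal 0.939 0.121 -0.323
outer loop
vertex 1.612 -3.86 2.585
vertex 1.412 -3.357 2.193
vertex 1.99 -2.435 4.218
endloop
endfacet
facet normal 0.939 0.121 -0.323
outer loop
vertex 1.99 -2.435 4.218
vertex 1.412 -3.357 2.193
vertex 1.79 -1.932 3.826
endloop
endfacet
facet normal 0.172 0.647 0.743
outer loop
vertex 1.99 -2.435 4.218
vertex 1.79 -1.932 3.826
vertex 1.239 -2.267 4.246
endloop
endfacet
facet normal -0.173 -0.647 -0.742
outer loop
vertex 1.412 -3.357 2.193
vertex 0.861 -3.693 2.614
vertex 0.797 -3.107 2.118
endloop
endfacet
facet normal 0.350 0.664 -0.661
outer loop
vertex 1.412 -3.357 2.193
vertex 0.797 -3.107 2.118
vertex 1.79 -1.932 3.826
endloop
endfacet
facet normal 0.351 0.663 -0.661
outer loop
vertex 1.79 -1.932 3.826
vertex 0.797 -3.107 2.118
vertex 1.175 -1.682 3.75
endloop
endfacet
facet normal 0.172 0.648 0.742
outer loop
vertex 1.79 -1.932 3.826
vertex 1.175 -1.682 3.75
vertex 1.239 -2.267 4.246
endloop
endfacet
facet normal -0.171 -0.647 -0.743
outer loop
vertex 0.797 -3.107 2.118
vertex 0.861 -3.693 2.614
vertex 0.23 -3.298 2.415
endloop
endfacet
facet normal -0.500 0.706 -0.501
outer loop
vertex 0.797 -3.107 2.118
vertex 0.23 -3.298 2.415
vertex 1.175 -1.682 3.75
endloop
endfacet
facet normal -0.501 0.706 -0.500
outer loop
vertex 1.175 -1.682 3.75
vertex 0.23 -3.298 2.415
vertex 0.608 -1.873 4.048
endloop
endfacet
facet normal 0.172 0.648 0.742
outer loop
vertex 1.175 -1.682 3.75
vertex 0.608 -1.873 4.048
vertex 1.239 -2.267 4.246
endloop
endfacet
facet normal -0.172 -0.648 -0.742
outer loop
vertex 0.23 -3.298 2.415
vertex 0.861 -3.693 2.614
vertex 0.138 -3.786 2.863
endloop
endfacet
facet normal -0.975 0.217 0.036
outer loop
vertex 0.23 -3.298 2.415
vertex 0.138 -3.786 2.863
vertex 0.608 -1.873 4.048
endloop
endfacet
facet normal -0.976 0.216 0.038
outer loop
vertex 0.608 -1.873 4.048
vertex 0.138 -3.786 2.863
vertex 0.517 -2.361 4.495
endloop
endfacet
facet normal 0.172 0.648 0.742
outer loop
vertex 0.608 -1.873 4.048
vertex 0.517 -2.361 4.495
vertex 1.239 -2.267 4.246
endloop
endfacet
facet normal -0.173 -0.647 -0.743
outer loop
vertex 0.138 -3.786 2.863
vertex 0.861 -3.693 2.614
vertex 0.591 -4.204 3.122
endloop
endfacet
facet normal -0.715 -0.436 0.547
outer loop
vertex 0.138 -3.786 2.863
vertex 0.591 -4.204 3.122
vertex 0.517 -2.361 4.495
endloop
endfacet
facet normal -0.716 -0.435 0.546
outer loop
vertex 0.517 -2.361 4.495
vertex 0.591 -4.204 3.122
vertex 0.969 -2.779 4.755
endloop
endfacet
facet normal 0.172 0.648 0.742
outer loop
vertex 0.517 -2.361 4.495
vertex 0.969 -2.779 4.755
vertex 1.239 -2.267 4.246
endloop
endfacet
facet normal -0.171 -0.648 -0.742
outer loop
vertex 0.591 -4.204 3.122
vertex 0.861 -3.693 2.614
vertex 1.246 -4.236 2.999
endloop
endfacet
facet normal 0.084 -0.760 0.644
outer loop
vertex 0.591 -4.204 3.122
vertex 1.246 -4.236 2.999
vertex 0.969 -2.779 4.755
endloop
endfacet
facet normal 0.084 -0.760 0.644
outer loop
vertex 0.969 -2.779 4.755
vertex 1.246 -4.236 2.999
vertex 1.625 -2.811 4.632
endloop
endfacet
facet normal 0.171 0.648 0.742
outer loop
vertex 0.969 -2.779 4.755
vertex 1.625 -2.811 4.632
vertex 1.239 -2.267 4.246
endloop
endfacet

endsolid


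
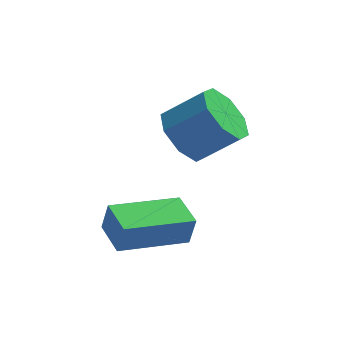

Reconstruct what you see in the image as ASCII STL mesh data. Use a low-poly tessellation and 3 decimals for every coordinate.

solid 
facet normal -0.884 -0.432 0.178
outer loop
vertex -0.347 -2.029 -1.522
vertex -0.841 -0.974 -1.414
vertex -0.539 -2.023 -2.462
endloop
endfacet
facet normal 0.422 -0.902 -0.092
outer loop
vertex 1.381 -1.086 -2.846
vertex -0.347 -2.029 -1.522
vertex -0.539 -2.023 -2.462
endloop
endfacet
facet normal -0.885 -0.431 0.177
outer loop
vertex -0.539 -2.023 -2.462
vertex -0.841 -0.974 -1.414
vertex -1.032 -0.967 -2.354
endloop
endfacet
facet normal -0.199 0.007 -0.980
outer loop
vertex -1.032 -0.967 -2.354
vertex 1.381 -1.086 -2.846
vertex -0.539 -2.023 -2.462
endloop
endfacet
facet normal 0.199 -0.007 0.980
outer loop
vertex -0.347 -2.029 -1.522
vertex 1.079 -0.037 -1.798
vertex -0.841 -0.974 -1.414
endloop
endfacet
facet normal 0.422 -0.902 -0.092
outer loop
vertex 1.572 -1.093 -1.906
vertex -0.347 -2.029 -1.522
vertex 1.381 -1.086 -2.846
endloop
endfacet
facet normal 0.200 -0.007 0.980
outer loop
vertex 1.572 -1.093 -1.906
vertex 1.079 -0.037 -1.798
vertex -0.347 -2.029 -1.522
endloop
endfacet
facet normal -0.422 0.902 0.092
outer loop
vertex -0.841 -0.974 -1.414
vertex 1.079 -0.037 -1.798
vertex -1.032 -0.967 -2.354
endloop
endfacet
facet normal -0.199 0.007 -0.980
outer loop
vertex 0.887 -0.031 -2.738
vertex 1.381 -1.086 -2.846
vertex -1.032 -0.967 -2.354
endloop
endfacet
facet normal -0.422 0.902 0.092
outer loop
vertex -1.032 -0.967 -2.354
vertex 1.079 -0.037 -1.798
vertex 0.887 -0.031 -2.738
endloop
endfacet
facet normal 0.884 0.432 -0.176
outer loop
vertex 0.887 -0.031 -2.738
vertex 1.572 -1.093 -1.906
vertex 1.381 -1.086 -2.846
endloop
endfacet
facet normal 0.885 0.431 -0.178
outer loop
vertex 1.079 -0.037 -1.798
vertex 1.572 -1.093 -1.906
vertex 0.887 -0.031 -2.738
endloop
endfacet
facet normal -0.773 -0.005 -0.635
outer loop
vertex 1.778 1.436 -1.198
vertex 1.131 1.596 -0.412
vertex 1.658 2.202 -1.058
endloop
endfacet
facet normal 0.617 0.234 -0.752
outer loop
vertex 1.778 1.436 -1.198
vertex 1.658 2.202 -1.058
vertex 2.975 1.444 -0.213
endloop
endfacet
facet normal 0.617 0.234 -0.752
outer loop
vertex 2.975 1.444 -0.213
vertex 1.658 2.202 -1.058
vertex 2.855 2.21 -0.073
endloop
endfacet
facet normal 0.773 0.005 0.635
outer loop
vertex 2.975 1.444 -0.213
vertex 2.855 2.21 -0.073
vertex 2.329 1.604 0.572
endloop
endfacet
facet normal -0.773 -0.005 -0.635
outer loop
vertex 1.658 2.202 -1.058
vertex 1.131 1.596 -0.412
vertex 1.229 2.613 -0.539
endloop
endfacet
facet normal 0.328 0.854 -0.405
outer loop
vertex 1.658 2.202 -1.058
vertex 1.229 2.613 -0.539
vertex 2.855 2.21 -0.073
endloop
endfacet
facet normal 0.328 0.853 -0.406
outer loop
vertex 2.855 2.21 -0.073
vertex 1.229 2.613 -0.539
vertex 2.426 2.621 0.445
endloop
endfacet
facet normal 0.772 0.006 0.635
outer loop
vertex 2.855 2.21 -0.073
vertex 2.426 2.621 0.445
vertex 2.329 1.604 0.572
endloop
endfacet
facet normal -0.772 -0.005 -0.635
outer loop
vertex 1.229 2.613 -0.539
vertex 1.131 1.596 -0.412
vertex 0.743 2.429 0.053
endloop
endfacet
facet normal -0.152 0.972 0.177
outer loop
vertex 1.229 2.613 -0.539
vertex 0.743 2.429 0.053
vertex 2.426 2.621 0.445
endloop
endfacet
facet normal -0.152 0.972 0.177
outer loop
vertex 2.426 2.621 0.445
vertex 0.743 2.429 0.053
vertex 1.94 2.437 1.038
endloop
endfacet
facet normal 0.773 0.006 0.635
outer loop
vertex 2.426 2.621 0.445
vertex 1.94 2.437 1.038
vertex 2.329 1.604 0.572
endloop
endfacet
facet normal -0.773 -0.006 -0.635
outer loop
vertex 0.743 2.429 0.053
vertex 1.131 1.596 -0.412
vertex 0.485 1.756 0.373
endloop
endfacet
facet normal -0.544 0.521 0.657
outer loop
vertex 0.743 2.429 0.053
vertex 0.485 1.756 0.373
vertex 1.94 2.437 1.038
endloop
endfacet
facet normal -0.544 0.521 0.657
outer loop
vertex 1.94 2.437 1.038
vertex 0.485 1.756 0.373
vertex 1.682 1.764 1.358
endloop
endfacet
facet normal 0.773 0.006 0.635
outer loop
vertex 1.94 2.437 1.038
vertex 1.682 1.764 1.358
vertex 2.329 1.604 0.572
endloop
endfacet
facet normal -0.773 -0.005 -0.635
outer loop
vertex 0.485 1.756 0.373
vertex 1.131 1.596 -0.412
vertex 0.605 0.99 0.233
endloop
endfacet
facet normal -0.617 -0.234 0.752
outer loop
vertex 0.485 1.756 0.373
vertex 0.605 0.99 0.233
vertex 1.682 1.764 1.358
endloop
endfacet
facet normal -0.617 -0.234 0.752
outer loop
vertex 1.682 1.764 1.358
vertex 0.605 0.99 0.233
vertex 1.802 0.998 1.218
endloop
endfacet
facet normal 0.773 0.005 0.635
outer loop
vertex 1.682 1.764 1.358
vertex 1.802 0.998 1.218
vertex 2.329 1.604 0.572
endloop
endfacet
facet normal -0.772 -0.006 -0.635
outer loop
vertex 0.605 0.99 0.233
vertex 1.131 1.596 -0.412
vertex 1.034 0.579 -0.285
endloop
endfacet
facet normal -0.328 -0.853 0.405
outer loop
vertex 0.605 0.99 0.233
vertex 1.034 0.579 -0.285
vertex 1.802 0.998 1.218
endloop
endfacet
facet normal -0.327 -0.854 0.405
outer loop
vertex 1.802 0.998 1.218
vertex 1.034 0.579 -0.285
vertex 2.231 0.587 0.699
endloop
endfacet
facet normal 0.773 0.005 0.635
outer loop
vertex 1.802 0.998 1.218
vertex 2.231 0.587 0.699
vertex 2.329 1.604 0.572
endloop
endfacet
facet normal -0.773 -0.006 -0.635
outer loop
vertex 1.034 0.579 -0.285
vertex 1.131 1.596 -0.412
vertex 1.52 0.763 -0.878
endloop
endfacet
facet normal 0.152 -0.972 -0.177
outer loop
vertex 1.034 0.579 -0.285
vertex 1.52 0.763 -0.878
vertex 2.231 0.587 0.699
endloop
endfacet
facet normal 0.152 -0.972 -0.177
outer loop
vertex 2.231 0.587 0.699
vertex 1.52 0.763 -0.878
vertex 2.717 0.771 0.107
endloop
endfacet
facet normal 0.772 0.005 0.635
outer loop
vertex 2.231 0.587 0.699
vertex 2.717 0.771 0.107
vertex 2.329 1.604 0.572
endloop
endfacet
facet normal -0.773 -0.006 -0.635
outer loop
vertex 1.52 0.763 -0.878
vertex 1.131 1.596 -0.412
vertex 1.778 1.436 -1.198
endloop
endfacet
facet normal 0.544 -0.521 -0.657
outer loop
vertex 1.52 0.763 -0.878
vertex 1.778 1.436 -1.198
vertex 2.717 0.771 0.107
endloop
endfacet
facet normal 0.544 -0.521 -0.657
outer loop
vertex 2.717 0.771 0.107
vertex 1.778 1.436 -1.198
vertex 2.975 1.444 -0.213
endloop
endfacet
facet normal 0.773 0.006 0.635
outer loop
vertex 2.717 0.771 0.107
vertex 2.975 1.444 -0.213
vertex 2.329 1.604 0.572
endloop
endfacet

endsolid


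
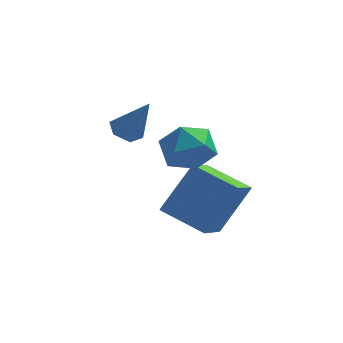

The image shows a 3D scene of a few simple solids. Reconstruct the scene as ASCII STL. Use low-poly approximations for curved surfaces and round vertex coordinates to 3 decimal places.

solid 
facet normal -0.877 0.367 0.310
outer loop
vertex 2.259 -0.974 -1.153
vertex 3.132 -0.136 0.325
vertex 2.554 0.659 -2.252
endloop
endfacet
facet normal -0.457 -0.438 -0.774
outer loop
vertex 3.948 0.076 -2.745
vertex 2.259 -0.974 -1.153
vertex 2.554 0.659 -2.252
endloop
endfacet
facet normal -0.877 0.366 0.310
outer loop
vertex 2.554 0.659 -2.252
vertex 3.132 -0.136 0.325
vertex 3.426 1.497 -0.774
endloop
endfacet
facet normal 0.148 0.820 -0.552
outer loop
vertex 3.426 1.497 -0.774
vertex 3.948 0.076 -2.745
vertex 2.554 0.659 -2.252
endloop
endfacet
facet normal -0.148 -0.820 0.552
outer loop
vertex 2.259 -0.974 -1.153
vertex 4.526 -0.719 -0.168
vertex 3.132 -0.136 0.325
endloop
endfacet
facet normal -0.457 -0.439 -0.774
outer loop
vertex 3.654 -1.557 -1.646
vertex 2.259 -0.974 -1.153
vertex 3.948 0.076 -2.745
endloop
endfacet
facet normal -0.148 -0.820 0.552
outer loop
vertex 3.654 -1.557 -1.646
vertex 4.526 -0.719 -0.168
vertex 2.259 -0.974 -1.153
endloop
endfacet
facet normal 0.457 0.438 0.774
outer loop
vertex 3.132 -0.136 0.325
vertex 4.526 -0.719 -0.168
vertex 3.426 1.497 -0.774
endloop
endfacet
facet normal 0.148 0.820 -0.552
outer loop
vertex 4.821 0.914 -1.267
vertex 3.948 0.076 -2.745
vertex 3.426 1.497 -0.774
endloop
endfacet
facet normal 0.457 0.438 0.774
outer loop
vertex 3.426 1.497 -0.774
vertex 4.526 -0.719 -0.168
vertex 4.821 0.914 -1.267
endloop
endfacet
facet normal 0.877 -0.367 -0.310
outer loop
vertex 4.821 0.914 -1.267
vertex 3.654 -1.557 -1.646
vertex 3.948 0.076 -2.745
endloop
endfacet
facet normal 0.877 -0.367 -0.310
outer loop
vertex 4.526 -0.719 -0.168
vertex 3.654 -1.557 -1.646
vertex 4.821 0.914 -1.267
endloop
endfacet
facet normal -0.477 0.148 -0.866
outer loop
vertex 1.361 1.996 0.004
vertex 0.839 2.028 0.297
vertex 1.162 2.525 0.204
endloop
endfacet
facet normal 0.921 0.379 -0.086
outer loop
vertex 1.361 1.996 0.004
vertex 1.162 2.525 0.204
vertex 1.601 1.792 1.683
endloop
endfacet
facet normal -0.477 0.148 -0.867
outer loop
vertex 1.162 2.525 0.204
vertex 0.839 2.028 0.297
vertex 0.639 2.557 0.497
endloop
endfacet
facet normal 0.260 0.894 0.366
outer loop
vertex 1.162 2.525 0.204
vertex 0.639 2.557 0.497
vertex 1.601 1.792 1.683
endloop
endfacet
facet normal -0.477 0.148 -0.867
outer loop
vertex 0.639 2.557 0.497
vertex 0.839 2.028 0.297
vertex 0.316 2.06 0.59
endloop
endfacet
facet normal -0.514 0.468 0.719
outer loop
vertex 0.639 2.557 0.497
vertex 0.316 2.06 0.59
vertex 1.601 1.792 1.683
endloop
endfacet
facet normal -0.477 0.148 -0.867
outer loop
vertex 0.316 2.06 0.59
vertex 0.839 2.028 0.297
vertex 0.516 1.531 0.39
endloop
endfacet
facet normal -0.626 -0.472 0.621
outer loop
vertex 0.316 2.06 0.59
vertex 0.516 1.531 0.39
vertex 1.601 1.792 1.683
endloop
endfacet
facet normal -0.477 0.148 -0.866
outer loop
vertex 0.516 1.531 0.39
vertex 0.839 2.028 0.297
vertex 1.038 1.499 0.097
endloop
endfacet
facet normal 0.035 -0.985 0.170
outer loop
vertex 0.516 1.531 0.39
vertex 1.038 1.499 0.097
vertex 1.601 1.792 1.683
endloop
endfacet
facet normal -0.477 0.148 -0.866
outer loop
vertex 1.038 1.499 0.097
vertex 0.839 2.028 0.297
vertex 1.361 1.996 0.004
endloop
endfacet
facet normal 0.808 -0.560 -0.184
outer loop
vertex 1.038 1.499 0.097
vertex 1.361 1.996 0.004
vertex 1.601 1.792 1.683
endloop
endfacet
facet normal -0.645 0.297 0.704
outer loop
vertex 2.199 -0.654 1.635
vertex 2.878 -0.702 2.278
vertex 2.733 0.095 1.809
endloop
endfacet
facet normal -0.820 0.569 0.067
outer loop
vertex 2.199 -0.654 1.635
vertex 2.733 0.095 1.809
vertex 2.508 -0.125 0.928
endloop
endfacet
facet normal -0.923 0.025 -0.384
outer loop
vertex 2.199 -0.654 1.635
vertex 2.508 -0.125 0.928
vertex 2.514 -1.057 0.852
endloop
endfacet
facet normal -0.812 -0.582 -0.027
outer loop
vertex 2.199 -0.654 1.635
vertex 2.514 -1.057 0.852
vertex 2.742 -1.414 1.686
endloop
endfacet
facet normal -0.641 -0.415 0.646
outer loop
vertex 2.199 -0.654 1.635
vertex 2.742 -1.414 1.686
vertex 2.878 -0.702 2.278
endloop
endfacet
facet normal -0.264 0.949 -0.170
outer loop
vertex 2.508 -0.125 0.928
vertex 2.733 0.095 1.809
vertex 3.378 0.154 1.134
endloop
endfacet
facet normal 0.017 0.509 0.860
outer loop
vertex 2.733 0.095 1.809
vertex 2.878 -0.702 2.278
vertex 3.606 -0.203 1.968
endloop
endfacet
facet normal 0.024 -0.642 0.766
outer loop
vertex 2.878 -0.702 2.278
vertex 2.742 -1.414 1.686
vertex 3.612 -1.135 1.892
endloop
endfacet
facet normal -0.253 -0.913 -0.321
outer loop
vertex 2.742 -1.414 1.686
vertex 2.514 -1.057 0.852
vertex 3.387 -1.355 1.011
endloop
endfacet
facet normal -0.431 0.071 -0.899
outer loop
vertex 2.514 -1.057 0.852
vertex 2.508 -0.125 0.928
vertex 3.242 -0.558 0.542
endloop
endfacet
facet normal 0.812 0.582 0.027
outer loop
vertex 3.921 -0.606 1.185
vertex 3.378 0.154 1.134
vertex 3.606 -0.203 1.968
endloop
endfacet
facet normal 0.923 -0.025 0.384
outer loop
vertex 3.921 -0.606 1.185
vertex 3.606 -0.203 1.968
vertex 3.612 -1.135 1.892
endloop
endfacet
facet normal 0.820 -0.569 -0.067
outer loop
vertex 3.921 -0.606 1.185
vertex 3.612 -1.135 1.892
vertex 3.387 -1.355 1.011
endloop
endfacet
facet normal 0.645 -0.297 -0.704
outer loop
vertex 3.921 -0.606 1.185
vertex 3.387 -1.355 1.011
vertex 3.242 -0.558 0.542
endloop
endfacet
facet normal 0.641 0.415 -0.646
outer loop
vertex 3.921 -0.606 1.185
vertex 3.242 -0.558 0.542
vertex 3.378 0.154 1.134
endloop
endfacet
facet normal 0.253 0.913 0.321
outer loop
vertex 3.606 -0.203 1.968
vertex 3.378 0.154 1.134
vertex 2.733 0.095 1.809
endloop
endfacet
facet normal 0.431 -0.071 0.899
outer loop
vertex 3.612 -1.135 1.892
vertex 3.606 -0.203 1.968
vertex 2.878 -0.702 2.278
endloop
endfacet
facet normal 0.264 -0.949 0.170
outer loop
vertex 3.387 -1.355 1.011
vertex 3.612 -1.135 1.892
vertex 2.742 -1.414 1.686
endloop
endfacet
facet normal -0.017 -0.509 -0.860
outer loop
vertex 3.242 -0.558 0.542
vertex 3.387 -1.355 1.011
vertex 2.514 -1.057 0.852
endloop
endfacet
facet normal -0.024 0.642 -0.766
outer loop
vertex 3.378 0.154 1.134
vertex 3.242 -0.558 0.542
vertex 2.508 -0.125 0.928
endloop
endfacet

endsolid


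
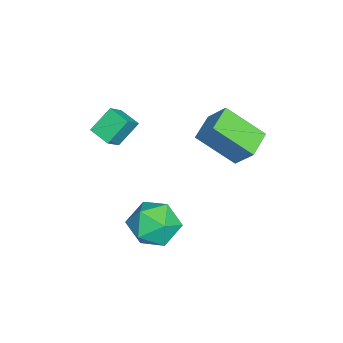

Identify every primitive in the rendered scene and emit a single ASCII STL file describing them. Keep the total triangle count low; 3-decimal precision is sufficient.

solid 
facet normal -0.557 -0.796 0.237
outer loop
vertex 2.099 -3.21 3.751
vertex 1.495 -2.51 4.679
vertex 1.381 -2.913 3.06
endloop
endfacet
facet normal 0.461 -0.535 -0.709
outer loop
vertex 1.945 -2.11 2.821
vertex 2.099 -3.21 3.751
vertex 1.381 -2.913 3.06
endloop
endfacet
facet normal -0.557 -0.796 0.237
outer loop
vertex 1.381 -2.913 3.06
vertex 1.495 -2.51 4.679
vertex 0.777 -2.213 3.988
endloop
endfacet
facet normal -0.690 0.286 -0.665
outer loop
vertex 0.777 -2.213 3.988
vertex 1.945 -2.11 2.821
vertex 1.381 -2.913 3.06
endloop
endfacet
facet normal 0.690 -0.286 0.665
outer loop
vertex 2.099 -3.21 3.751
vertex 2.059 -1.707 4.44
vertex 1.495 -2.51 4.679
endloop
endfacet
facet normal 0.461 -0.535 -0.709
outer loop
vertex 2.663 -2.407 3.512
vertex 2.099 -3.21 3.751
vertex 1.945 -2.11 2.821
endloop
endfacet
facet normal 0.690 -0.286 0.665
outer loop
vertex 2.663 -2.407 3.512
vertex 2.059 -1.707 4.44
vertex 2.099 -3.21 3.751
endloop
endfacet
facet normal -0.461 0.535 0.709
outer loop
vertex 1.495 -2.51 4.679
vertex 2.059 -1.707 4.44
vertex 0.777 -2.213 3.988
endloop
endfacet
facet normal -0.690 0.286 -0.665
outer loop
vertex 1.341 -1.41 3.749
vertex 1.945 -2.11 2.821
vertex 0.777 -2.213 3.988
endloop
endfacet
facet normal -0.461 0.535 0.709
outer loop
vertex 0.777 -2.213 3.988
vertex 2.059 -1.707 4.44
vertex 1.341 -1.41 3.749
endloop
endfacet
facet normal 0.557 0.796 -0.237
outer loop
vertex 1.341 -1.41 3.749
vertex 2.663 -2.407 3.512
vertex 1.945 -2.11 2.821
endloop
endfacet
facet normal 0.557 0.796 -0.237
outer loop
vertex 2.059 -1.707 4.44
vertex 2.663 -2.407 3.512
vertex 1.341 -1.41 3.749
endloop
endfacet
facet normal -0.946 0.253 0.204
outer loop
vertex -1.066 1.001 2.468
vertex -0.634 1.777 3.511
vertex -0.903 2.664 1.163
endloop
endfacet
facet normal -0.315 -0.567 -0.761
outer loop
vertex 0.374 2.323 0.889
vertex -1.066 1.001 2.468
vertex -0.903 2.664 1.163
endloop
endfacet
facet normal -0.946 0.252 0.204
outer loop
vertex -0.903 2.664 1.163
vertex -0.634 1.777 3.511
vertex -0.471 3.44 2.207
endloop
endfacet
facet normal 0.077 0.785 -0.615
outer loop
vertex -0.471 3.44 2.207
vertex 0.374 2.323 0.889
vertex -0.903 2.664 1.163
endloop
endfacet
facet normal -0.077 -0.784 0.616
outer loop
vertex -1.066 1.001 2.468
vertex 0.643 1.436 3.237
vertex -0.634 1.777 3.511
endloop
endfacet
facet normal -0.315 -0.566 -0.762
outer loop
vertex 0.211 0.66 2.193
vertex -1.066 1.001 2.468
vertex 0.374 2.323 0.889
endloop
endfacet
facet normal -0.077 -0.785 0.615
outer loop
vertex 0.211 0.66 2.193
vertex 0.643 1.436 3.237
vertex -1.066 1.001 2.468
endloop
endfacet
facet normal 0.315 0.566 0.762
outer loop
vertex -0.634 1.777 3.511
vertex 0.643 1.436 3.237
vertex -0.471 3.44 2.207
endloop
endfacet
facet normal 0.077 0.784 -0.615
outer loop
vertex 0.806 3.099 1.932
vertex 0.374 2.323 0.889
vertex -0.471 3.44 2.207
endloop
endfacet
facet normal 0.315 0.567 0.761
outer loop
vertex -0.471 3.44 2.207
vertex 0.643 1.436 3.237
vertex 0.806 3.099 1.932
endloop
endfacet
facet normal 0.946 -0.253 -0.204
outer loop
vertex 0.806 3.099 1.932
vertex 0.211 0.66 2.193
vertex 0.374 2.323 0.889
endloop
endfacet
facet normal 0.946 -0.253 -0.204
outer loop
vertex 0.643 1.436 3.237
vertex 0.211 0.66 2.193
vertex 0.806 3.099 1.932
endloop
endfacet
facet normal -0.967 -0.249 -0.044
outer loop
vertex 2.201 -0.065 -0.814
vertex 2.486 -1.067 -1.407
vertex 2.433 -1.074 -0.209
endloop
endfacet
facet normal -0.829 0.134 0.542
outer loop
vertex 2.201 -0.065 -0.814
vertex 2.433 -1.074 -0.209
vertex 2.861 -0.026 0.186
endloop
endfacet
facet normal -0.555 0.760 0.337
outer loop
vertex 2.201 -0.065 -0.814
vertex 2.861 -0.026 0.186
vertex 3.178 0.628 -0.767
endloop
endfacet
facet normal -0.524 0.764 -0.377
outer loop
vertex 2.201 -0.065 -0.814
vertex 3.178 0.628 -0.767
vertex 2.947 -0.016 -1.751
endloop
endfacet
facet normal -0.778 0.141 -0.612
outer loop
vertex 2.201 -0.065 -0.814
vertex 2.947 -0.016 -1.751
vertex 2.486 -1.067 -1.407
endloop
endfacet
facet normal -0.332 -0.211 0.919
outer loop
vertex 2.861 -0.026 0.186
vertex 2.433 -1.074 -0.209
vertex 3.553 -1.004 0.211
endloop
endfacet
facet normal -0.555 -0.831 -0.029
outer loop
vertex 2.433 -1.074 -0.209
vertex 2.486 -1.067 -1.407
vertex 3.322 -1.648 -0.773
endloop
endfacet
facet normal -0.249 -0.201 -0.947
outer loop
vertex 2.486 -1.067 -1.407
vertex 2.947 -0.016 -1.751
vertex 3.639 -0.994 -1.726
endloop
endfacet
facet normal 0.162 0.808 -0.567
outer loop
vertex 2.947 -0.016 -1.751
vertex 3.178 0.628 -0.767
vertex 4.067 0.054 -1.331
endloop
endfacet
facet normal 0.112 0.802 0.587
outer loop
vertex 3.178 0.628 -0.767
vertex 2.861 -0.026 0.186
vertex 4.014 0.047 -0.133
endloop
endfacet
facet normal 0.524 -0.764 0.377
outer loop
vertex 4.299 -0.955 -0.726
vertex 3.553 -1.004 0.211
vertex 3.322 -1.648 -0.773
endloop
endfacet
facet normal 0.555 -0.760 -0.337
outer loop
vertex 4.299 -0.955 -0.726
vertex 3.322 -1.648 -0.773
vertex 3.639 -0.994 -1.726
endloop
endfacet
facet normal 0.829 -0.134 -0.542
outer loop
vertex 4.299 -0.955 -0.726
vertex 3.639 -0.994 -1.726
vertex 4.067 0.054 -1.331
endloop
endfacet
facet normal 0.967 0.249 0.044
outer loop
vertex 4.299 -0.955 -0.726
vertex 4.067 0.054 -1.331
vertex 4.014 0.047 -0.133
endloop
endfacet
facet normal 0.778 -0.141 0.612
outer loop
vertex 4.299 -0.955 -0.726
vertex 4.014 0.047 -0.133
vertex 3.553 -1.004 0.211
endloop
endfacet
facet normal -0.162 -0.808 0.567
outer loop
vertex 3.322 -1.648 -0.773
vertex 3.553 -1.004 0.211
vertex 2.433 -1.074 -0.209
endloop
endfacet
facet normal -0.112 -0.802 -0.587
outer loop
vertex 3.639 -0.994 -1.726
vertex 3.322 -1.648 -0.773
vertex 2.486 -1.067 -1.407
endloop
endfacet
facet normal 0.332 0.211 -0.919
outer loop
vertex 4.067 0.054 -1.331
vertex 3.639 -0.994 -1.726
vertex 2.947 -0.016 -1.751
endloop
endfacet
facet normal 0.555 0.831 0.029
outer loop
vertex 4.014 0.047 -0.133
vertex 4.067 0.054 -1.331
vertex 3.178 0.628 -0.767
endloop
endfacet
facet normal 0.249 0.201 0.947
outer loop
vertex 3.553 -1.004 0.211
vertex 4.014 0.047 -0.133
vertex 2.861 -0.026 0.186
endloop
endfacet

endsolid


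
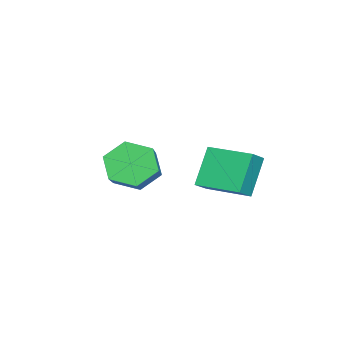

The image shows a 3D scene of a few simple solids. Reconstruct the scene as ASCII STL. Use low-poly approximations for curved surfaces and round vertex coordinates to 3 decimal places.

solid 
facet normal -0.836 0.143 -0.530
outer loop
vertex -4.76 1.998 -0.253
vertex -4.488 3.867 -0.176
vertex -3.796 1.921 -1.795
endloop
endfacet
facet normal -0.144 -0.989 -0.041
outer loop
vertex -3.052 1.793 -1.324
vertex -4.76 1.998 -0.253
vertex -3.796 1.921 -1.795
endloop
endfacet
facet normal -0.836 0.143 -0.530
outer loop
vertex -3.796 1.921 -1.795
vertex -4.488 3.867 -0.176
vertex -3.524 3.79 -1.718
endloop
endfacet
facet normal 0.529 -0.042 -0.847
outer loop
vertex -3.524 3.79 -1.718
vertex -3.052 1.793 -1.324
vertex -3.796 1.921 -1.795
endloop
endfacet
facet normal -0.529 0.042 0.847
outer loop
vertex -4.76 1.998 -0.253
vertex -3.744 3.739 0.295
vertex -4.488 3.867 -0.176
endloop
endfacet
facet normal -0.144 -0.989 -0.041
outer loop
vertex -4.016 1.87 0.218
vertex -4.76 1.998 -0.253
vertex -3.052 1.793 -1.324
endloop
endfacet
facet normal -0.529 0.042 0.847
outer loop
vertex -4.016 1.87 0.218
vertex -3.744 3.739 0.295
vertex -4.76 1.998 -0.253
endloop
endfacet
facet normal 0.144 0.989 0.041
outer loop
vertex -4.488 3.867 -0.176
vertex -3.744 3.739 0.295
vertex -3.524 3.79 -1.718
endloop
endfacet
facet normal 0.529 -0.042 -0.847
outer loop
vertex -2.78 3.662 -1.247
vertex -3.052 1.793 -1.324
vertex -3.524 3.79 -1.718
endloop
endfacet
facet normal 0.144 0.989 0.041
outer loop
vertex -3.524 3.79 -1.718
vertex -3.744 3.739 0.295
vertex -2.78 3.662 -1.247
endloop
endfacet
facet normal 0.836 -0.143 0.530
outer loop
vertex -2.78 3.662 -1.247
vertex -4.016 1.87 0.218
vertex -3.052 1.793 -1.324
endloop
endfacet
facet normal 0.836 -0.143 0.530
outer loop
vertex -3.744 3.739 0.295
vertex -4.016 1.87 0.218
vertex -2.78 3.662 -1.247
endloop
endfacet
facet normal -0.812 -0.335 -0.477
outer loop
vertex -0.83 0.726 -0.867
vertex -1.173 0.339 -0.011
vertex -1.41 1.276 -0.266
endloop
endfacet
facet normal 0.061 0.765 -0.641
outer loop
vertex -0.83 0.726 -0.867
vertex -1.41 1.276 -0.266
vertex 0.876 1.429 0.135
endloop
endfacet
facet normal 0.061 0.765 -0.641
outer loop
vertex 0.876 1.429 0.135
vertex -1.41 1.276 -0.266
vertex 0.297 1.979 0.736
endloop
endfacet
facet normal 0.813 0.334 0.477
outer loop
vertex 0.876 1.429 0.135
vertex 0.297 1.979 0.736
vertex 0.533 1.041 0.991
endloop
endfacet
facet normal -0.812 -0.335 -0.477
outer loop
vertex -1.41 1.276 -0.266
vertex -1.173 0.339 -0.011
vertex -1.753 0.889 0.59
endloop
endfacet
facet normal -0.471 0.859 0.200
outer loop
vertex -1.41 1.276 -0.266
vertex -1.753 0.889 0.59
vertex 0.297 1.979 0.736
endloop
endfacet
facet normal -0.471 0.859 0.200
outer loop
vertex 0.297 1.979 0.736
vertex -1.753 0.889 0.59
vertex -0.046 1.592 1.592
endloop
endfacet
facet normal 0.813 0.334 0.477
outer loop
vertex 0.297 1.979 0.736
vertex -0.046 1.592 1.592
vertex 0.533 1.041 0.991
endloop
endfacet
facet normal -0.812 -0.335 -0.477
outer loop
vertex -1.753 0.889 0.59
vertex -1.173 0.339 -0.011
vertex -1.516 -0.049 0.845
endloop
endfacet
facet normal -0.533 0.094 0.841
outer loop
vertex -1.753 0.889 0.59
vertex -1.516 -0.049 0.845
vertex -0.046 1.592 1.592
endloop
endfacet
facet normal -0.533 0.095 0.841
outer loop
vertex -0.046 1.592 1.592
vertex -1.516 -0.049 0.845
vertex 0.19 0.654 1.847
endloop
endfacet
facet normal 0.813 0.334 0.477
outer loop
vertex -0.046 1.592 1.592
vertex 0.19 0.654 1.847
vertex 0.533 1.041 0.991
endloop
endfacet
facet normal -0.813 -0.334 -0.477
outer loop
vertex -1.516 -0.049 0.845
vertex -1.173 0.339 -0.011
vertex -0.937 -0.599 0.244
endloop
endfacet
facet normal -0.061 -0.765 0.641
outer loop
vertex -1.516 -0.049 0.845
vertex -0.937 -0.599 0.244
vertex 0.19 0.654 1.847
endloop
endfacet
facet normal -0.061 -0.765 0.641
outer loop
vertex 0.19 0.654 1.847
vertex -0.937 -0.599 0.244
vertex 0.77 0.104 1.246
endloop
endfacet
facet normal 0.812 0.335 0.477
outer loop
vertex 0.19 0.654 1.847
vertex 0.77 0.104 1.246
vertex 0.533 1.041 0.991
endloop
endfacet
facet normal -0.813 -0.334 -0.477
outer loop
vertex -0.937 -0.599 0.244
vertex -1.173 0.339 -0.011
vertex -0.594 -0.212 -0.612
endloop
endfacet
facet normal 0.471 -0.859 -0.200
outer loop
vertex -0.937 -0.599 0.244
vertex -0.594 -0.212 -0.612
vertex 0.77 0.104 1.246
endloop
endfacet
facet normal 0.471 -0.859 -0.200
outer loop
vertex 0.77 0.104 1.246
vertex -0.594 -0.212 -0.612
vertex 1.113 0.491 0.39
endloop
endfacet
facet normal 0.812 0.335 0.477
outer loop
vertex 0.77 0.104 1.246
vertex 1.113 0.491 0.39
vertex 0.533 1.041 0.991
endloop
endfacet
facet normal -0.813 -0.334 -0.477
outer loop
vertex -0.594 -0.212 -0.612
vertex -1.173 0.339 -0.011
vertex -0.83 0.726 -0.867
endloop
endfacet
facet normal 0.533 -0.095 -0.841
outer loop
vertex -0.594 -0.212 -0.612
vertex -0.83 0.726 -0.867
vertex 1.113 0.491 0.39
endloop
endfacet
facet normal 0.533 -0.094 -0.841
outer loop
vertex 1.113 0.491 0.39
vertex -0.83 0.726 -0.867
vertex 0.876 1.429 0.135
endloop
endfacet
facet normal 0.812 0.335 0.477
outer loop
vertex 1.113 0.491 0.39
vertex 0.876 1.429 0.135
vertex 0.533 1.041 0.991
endloop
endfacet

endsolid


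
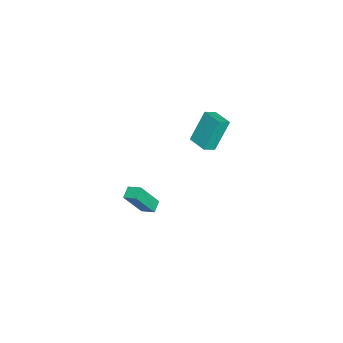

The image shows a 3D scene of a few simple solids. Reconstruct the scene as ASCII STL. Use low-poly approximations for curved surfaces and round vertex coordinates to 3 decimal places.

solid 
facet normal -0.687 -0.726 0.024
outer loop
vertex -3.05 -0.289 5.127
vertex -3.601 0.22 4.749
vertex -2.398 -0.968 3.261
endloop
endfacet
facet normal 0.656 -0.606 0.450
outer loop
vertex -1.539 -0.06 3.231
vertex -3.05 -0.289 5.127
vertex -2.398 -0.968 3.261
endloop
endfacet
facet normal -0.687 -0.726 0.024
outer loop
vertex -2.398 -0.968 3.261
vertex -3.601 0.22 4.749
vertex -2.949 -0.459 2.883
endloop
endfacet
facet normal 0.312 -0.325 -0.893
outer loop
vertex -2.949 -0.459 2.883
vertex -1.539 -0.06 3.231
vertex -2.398 -0.968 3.261
endloop
endfacet
facet normal -0.312 0.325 0.893
outer loop
vertex -3.05 -0.289 5.127
vertex -2.742 1.128 4.719
vertex -3.601 0.22 4.749
endloop
endfacet
facet normal 0.656 -0.606 0.450
outer loop
vertex -2.191 0.619 5.097
vertex -3.05 -0.289 5.127
vertex -1.539 -0.06 3.231
endloop
endfacet
facet normal -0.312 0.325 0.893
outer loop
vertex -2.191 0.619 5.097
vertex -2.742 1.128 4.719
vertex -3.05 -0.289 5.127
endloop
endfacet
facet normal -0.656 0.606 -0.450
outer loop
vertex -3.601 0.22 4.749
vertex -2.742 1.128 4.719
vertex -2.949 -0.459 2.883
endloop
endfacet
facet normal 0.312 -0.325 -0.893
outer loop
vertex -2.09 0.449 2.853
vertex -1.539 -0.06 3.231
vertex -2.949 -0.459 2.883
endloop
endfacet
facet normal -0.656 0.606 -0.450
outer loop
vertex -2.949 -0.459 2.883
vertex -2.742 1.128 4.719
vertex -2.09 0.449 2.853
endloop
endfacet
facet normal 0.687 0.726 -0.024
outer loop
vertex -2.09 0.449 2.853
vertex -2.191 0.619 5.097
vertex -1.539 -0.06 3.231
endloop
endfacet
facet normal 0.687 0.726 -0.024
outer loop
vertex -2.742 1.128 4.719
vertex -2.191 0.619 5.097
vertex -2.09 0.449 2.853
endloop
endfacet
facet normal -0.368 0.416 -0.831
outer loop
vertex -3.842 -3.722 -3.649
vertex -3.566 -2.923 -3.371
vertex -3.133 -3.838 -4.021
endloop
endfacet
facet normal -0.311 -0.898 -0.313
outer loop
vertex -2.374 -4.697 -2.309
vertex -3.842 -3.722 -3.649
vertex -3.133 -3.838 -4.021
endloop
endfacet
facet normal -0.368 0.417 -0.831
outer loop
vertex -3.133 -3.838 -4.021
vertex -3.566 -2.923 -3.371
vertex -2.856 -3.039 -3.743
endloop
endfacet
facet normal 0.876 -0.144 -0.460
outer loop
vertex -2.856 -3.039 -3.743
vertex -2.374 -4.697 -2.309
vertex -3.133 -3.838 -4.021
endloop
endfacet
facet normal -0.876 0.143 0.460
outer loop
vertex -3.842 -3.722 -3.649
vertex -2.807 -3.782 -1.659
vertex -3.566 -2.923 -3.371
endloop
endfacet
facet normal -0.311 -0.898 -0.313
outer loop
vertex -3.084 -4.581 -1.937
vertex -3.842 -3.722 -3.649
vertex -2.374 -4.697 -2.309
endloop
endfacet
facet normal -0.876 0.144 0.460
outer loop
vertex -3.084 -4.581 -1.937
vertex -2.807 -3.782 -1.659
vertex -3.842 -3.722 -3.649
endloop
endfacet
facet normal 0.311 0.898 0.313
outer loop
vertex -3.566 -2.923 -3.371
vertex -2.807 -3.782 -1.659
vertex -2.856 -3.039 -3.743
endloop
endfacet
facet normal 0.876 -0.143 -0.460
outer loop
vertex -2.098 -3.898 -2.031
vertex -2.374 -4.697 -2.309
vertex -2.856 -3.039 -3.743
endloop
endfacet
facet normal 0.311 0.898 0.313
outer loop
vertex -2.856 -3.039 -3.743
vertex -2.807 -3.782 -1.659
vertex -2.098 -3.898 -2.031
endloop
endfacet
facet normal 0.368 -0.416 0.832
outer loop
vertex -2.098 -3.898 -2.031
vertex -3.084 -4.581 -1.937
vertex -2.374 -4.697 -2.309
endloop
endfacet
facet normal 0.368 -0.417 0.831
outer loop
vertex -2.807 -3.782 -1.659
vertex -3.084 -4.581 -1.937
vertex -2.098 -3.898 -2.031
endloop
endfacet

endsolid


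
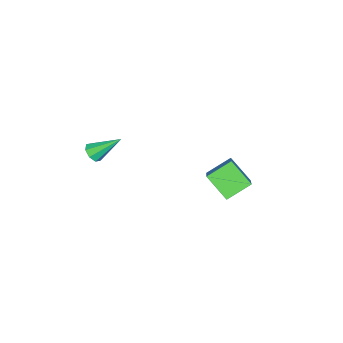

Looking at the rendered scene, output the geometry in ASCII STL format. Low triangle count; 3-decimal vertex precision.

solid 
facet normal 0.316 -0.697 -0.644
outer loop
vertex 4.622 -0.56 2.432
vertex 4.154 -0.973 2.649
vertex 4.191 -0.516 2.173
endloop
endfacet
facet normal 0.303 0.885 -0.353
outer loop
vertex 4.622 -0.56 2.432
vertex 4.191 -0.516 2.173
vertex 3.526 0.413 3.931
endloop
endfacet
facet normal 0.316 -0.697 -0.644
outer loop
vertex 4.191 -0.516 2.173
vertex 4.154 -0.973 2.649
vertex 3.738 -0.74 2.193
endloop
endfacet
facet normal -0.392 0.744 -0.541
outer loop
vertex 4.191 -0.516 2.173
vertex 3.738 -0.74 2.193
vertex 3.526 0.413 3.931
endloop
endfacet
facet normal 0.317 -0.696 -0.645
outer loop
vertex 3.738 -0.74 2.193
vertex 4.154 -0.973 2.649
vertex 3.529 -1.1 2.479
endloop
endfacet
facet normal -0.909 0.288 -0.302
outer loop
vertex 3.738 -0.74 2.193
vertex 3.529 -1.1 2.479
vertex 3.526 0.413 3.931
endloop
endfacet
facet normal 0.317 -0.697 -0.644
outer loop
vertex 3.529 -1.1 2.479
vertex 4.154 -0.973 2.649
vertex 3.687 -1.385 2.865
endloop
endfacet
facet normal -0.949 -0.219 0.227
outer loop
vertex 3.529 -1.1 2.479
vertex 3.687 -1.385 2.865
vertex 3.526 0.413 3.931
endloop
endfacet
facet normal 0.316 -0.696 -0.644
outer loop
vertex 3.687 -1.385 2.865
vertex 4.154 -0.973 2.649
vertex 4.118 -1.429 3.124
endloop
endfacet
facet normal -0.488 -0.477 0.731
outer loop
vertex 3.687 -1.385 2.865
vertex 4.118 -1.429 3.124
vertex 3.526 0.413 3.931
endloop
endfacet
facet normal 0.316 -0.696 -0.645
outer loop
vertex 4.118 -1.429 3.124
vertex 4.154 -0.973 2.649
vertex 4.571 -1.206 3.105
endloop
endfacet
facet normal 0.204 -0.337 0.919
outer loop
vertex 4.118 -1.429 3.124
vertex 4.571 -1.206 3.105
vertex 3.526 0.413 3.931
endloop
endfacet
facet normal 0.315 -0.697 -0.644
outer loop
vertex 4.571 -1.206 3.105
vertex 4.154 -0.973 2.649
vertex 4.78 -0.846 2.818
endloop
endfacet
facet normal 0.724 0.121 0.679
outer loop
vertex 4.571 -1.206 3.105
vertex 4.78 -0.846 2.818
vertex 3.526 0.413 3.931
endloop
endfacet
facet normal 0.315 -0.696 -0.645
outer loop
vertex 4.78 -0.846 2.818
vertex 4.154 -0.973 2.649
vertex 4.622 -0.56 2.432
endloop
endfacet
facet normal 0.764 0.627 0.152
outer loop
vertex 4.78 -0.846 2.818
vertex 4.622 -0.56 2.432
vertex 3.526 0.413 3.931
endloop
endfacet
facet normal -0.697 -0.371 -0.614
outer loop
vertex -3.31 1.971 -4.143
vertex -4.536 2.906 -3.316
vertex -3.016 3.429 -5.357
endloop
endfacet
facet normal 0.701 -0.535 -0.472
outer loop
vertex -1.504 4.234 -4.024
vertex -3.31 1.971 -4.143
vertex -3.016 3.429 -5.357
endloop
endfacet
facet normal -0.697 -0.371 -0.614
outer loop
vertex -3.016 3.429 -5.357
vertex -4.536 2.906 -3.316
vertex -4.243 4.364 -4.529
endloop
endfacet
facet normal 0.153 0.760 -0.632
outer loop
vertex -4.243 4.364 -4.529
vertex -1.504 4.234 -4.024
vertex -3.016 3.429 -5.357
endloop
endfacet
facet normal -0.153 -0.760 0.632
outer loop
vertex -3.31 1.971 -4.143
vertex -3.024 3.711 -1.983
vertex -4.536 2.906 -3.316
endloop
endfacet
facet normal 0.701 -0.534 -0.473
outer loop
vertex -1.797 2.776 -2.811
vertex -3.31 1.971 -4.143
vertex -1.504 4.234 -4.024
endloop
endfacet
facet normal -0.152 -0.760 0.632
outer loop
vertex -1.797 2.776 -2.811
vertex -3.024 3.711 -1.983
vertex -3.31 1.971 -4.143
endloop
endfacet
facet normal -0.701 0.534 0.473
outer loop
vertex -4.536 2.906 -3.316
vertex -3.024 3.711 -1.983
vertex -4.243 4.364 -4.529
endloop
endfacet
facet normal 0.153 0.759 -0.632
outer loop
vertex -2.73 5.169 -3.197
vertex -1.504 4.234 -4.024
vertex -4.243 4.364 -4.529
endloop
endfacet
facet normal -0.701 0.535 0.473
outer loop
vertex -4.243 4.364 -4.529
vertex -3.024 3.711 -1.983
vertex -2.73 5.169 -3.197
endloop
endfacet
facet normal 0.697 0.371 0.614
outer loop
vertex -2.73 5.169 -3.197
vertex -1.797 2.776 -2.811
vertex -1.504 4.234 -4.024
endloop
endfacet
facet normal 0.697 0.371 0.614
outer loop
vertex -3.024 3.711 -1.983
vertex -1.797 2.776 -2.811
vertex -2.73 5.169 -3.197
endloop
endfacet

endsolid


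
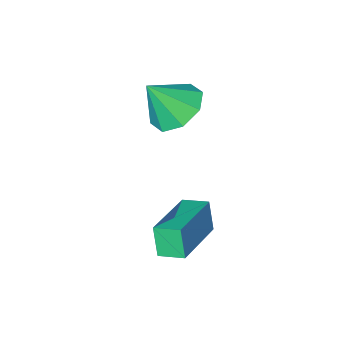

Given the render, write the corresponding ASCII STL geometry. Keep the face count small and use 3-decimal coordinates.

solid 
facet normal -0.571 0.194 -0.797
outer loop
vertex -0.81 -0.97 -0.834
vertex -1.602 -0.697 -0.2
vertex -0.801 -0.187 -0.65
endloop
endfacet
facet normal 0.998 0.002 -0.059
outer loop
vertex -0.81 -0.97 -0.834
vertex -0.801 -0.187 -0.65
vertex -0.698 -1.003 1.06
endloop
endfacet
facet normal -0.572 0.195 -0.797
outer loop
vertex -0.801 -0.187 -0.65
vertex -1.602 -0.697 -0.2
vertex -1.261 0.296 -0.202
endloop
endfacet
facet normal 0.800 0.559 0.219
outer loop
vertex -0.801 -0.187 -0.65
vertex -1.261 0.296 -0.202
vertex -0.698 -1.003 1.06
endloop
endfacet
facet normal -0.572 0.195 -0.797
outer loop
vertex -1.261 0.296 -0.202
vertex -1.602 -0.697 -0.2
vertex -1.92 0.198 0.247
endloop
endfacet
facet normal 0.309 0.728 0.612
outer loop
vertex -1.261 0.296 -0.202
vertex -1.92 0.198 0.247
vertex -0.698 -1.003 1.06
endloop
endfacet
facet normal -0.572 0.195 -0.797
outer loop
vertex -1.92 0.198 0.247
vertex -1.602 -0.697 -0.2
vertex -2.393 -0.424 0.434
endloop
endfacet
facet normal -0.189 0.412 0.892
outer loop
vertex -1.92 0.198 0.247
vertex -2.393 -0.424 0.434
vertex -0.698 -1.003 1.06
endloop
endfacet
facet normal -0.572 0.194 -0.797
outer loop
vertex -2.393 -0.424 0.434
vertex -1.602 -0.697 -0.2
vertex -2.402 -1.206 0.25
endloop
endfacet
facet normal -0.400 -0.206 0.893
outer loop
vertex -2.393 -0.424 0.434
vertex -2.402 -1.206 0.25
vertex -0.698 -1.003 1.06
endloop
endfacet
facet normal -0.572 0.193 -0.797
outer loop
vertex -2.402 -1.206 0.25
vertex -1.602 -0.697 -0.2
vertex -1.942 -1.69 -0.197
endloop
endfacet
facet normal -0.202 -0.761 0.616
outer loop
vertex -2.402 -1.206 0.25
vertex -1.942 -1.69 -0.197
vertex -0.698 -1.003 1.06
endloop
endfacet
facet normal -0.572 0.193 -0.797
outer loop
vertex -1.942 -1.69 -0.197
vertex -1.602 -0.697 -0.2
vertex -1.283 -1.592 -0.646
endloop
endfacet
facet normal 0.290 -0.931 0.222
outer loop
vertex -1.942 -1.69 -0.197
vertex -1.283 -1.592 -0.646
vertex -0.698 -1.003 1.06
endloop
endfacet
facet normal -0.572 0.194 -0.797
outer loop
vertex -1.283 -1.592 -0.646
vertex -1.602 -0.697 -0.2
vertex -0.81 -0.97 -0.834
endloop
endfacet
facet normal 0.786 -0.615 -0.057
outer loop
vertex -1.283 -1.592 -0.646
vertex -0.81 -0.97 -0.834
vertex -0.698 -1.003 1.06
endloop
endfacet
facet normal -0.613 0.754 0.238
outer loop
vertex -1.287 1.854 -2.732
vertex 0.447 3.09 -2.181
vertex -1.225 2.236 -3.783
endloop
endfacet
facet normal -0.788 -0.562 -0.251
outer loop
vertex -0.667 1.55 -3.999
vertex -1.287 1.854 -2.732
vertex -1.225 2.236 -3.783
endloop
endfacet
facet normal -0.613 0.754 0.238
outer loop
vertex -1.225 2.236 -3.783
vertex 0.447 3.09 -2.181
vertex 0.509 3.472 -3.232
endloop
endfacet
facet normal 0.055 0.341 -0.939
outer loop
vertex 0.509 3.472 -3.232
vertex -0.667 1.55 -3.999
vertex -1.225 2.236 -3.783
endloop
endfacet
facet normal -0.055 -0.341 0.939
outer loop
vertex -1.287 1.854 -2.732
vertex 1.005 2.404 -2.397
vertex 0.447 3.09 -2.181
endloop
endfacet
facet normal -0.788 -0.562 -0.251
outer loop
vertex -0.729 1.168 -2.948
vertex -1.287 1.854 -2.732
vertex -0.667 1.55 -3.999
endloop
endfacet
facet normal -0.055 -0.341 0.939
outer loop
vertex -0.729 1.168 -2.948
vertex 1.005 2.404 -2.397
vertex -1.287 1.854 -2.732
endloop
endfacet
facet normal 0.788 0.562 0.251
outer loop
vertex 0.447 3.09 -2.181
vertex 1.005 2.404 -2.397
vertex 0.509 3.472 -3.232
endloop
endfacet
facet normal 0.055 0.341 -0.939
outer loop
vertex 1.067 2.786 -3.448
vertex -0.667 1.55 -3.999
vertex 0.509 3.472 -3.232
endloop
endfacet
facet normal 0.788 0.562 0.251
outer loop
vertex 0.509 3.472 -3.232
vertex 1.005 2.404 -2.397
vertex 1.067 2.786 -3.448
endloop
endfacet
facet normal 0.613 -0.754 -0.238
outer loop
vertex 1.067 2.786 -3.448
vertex -0.729 1.168 -2.948
vertex -0.667 1.55 -3.999
endloop
endfacet
facet normal 0.613 -0.754 -0.238
outer loop
vertex 1.005 2.404 -2.397
vertex -0.729 1.168 -2.948
vertex 1.067 2.786 -3.448
endloop
endfacet

endsolid
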